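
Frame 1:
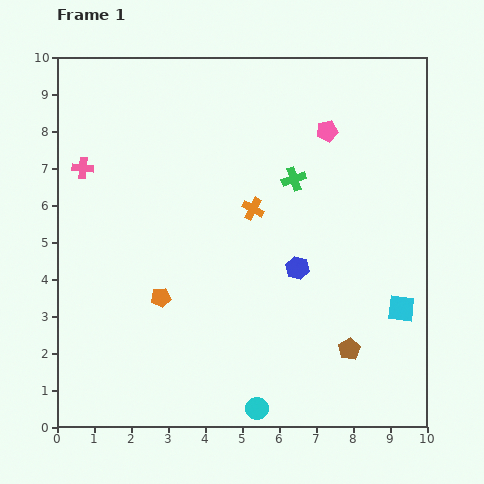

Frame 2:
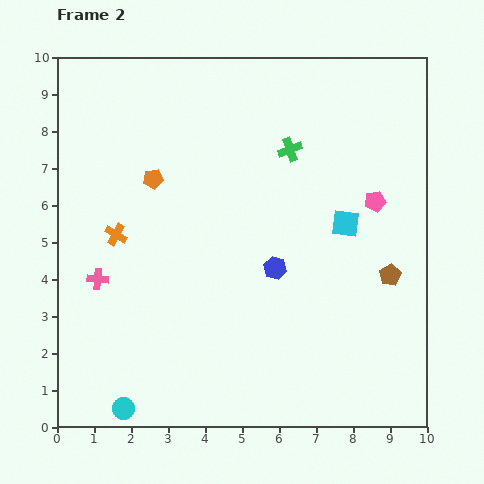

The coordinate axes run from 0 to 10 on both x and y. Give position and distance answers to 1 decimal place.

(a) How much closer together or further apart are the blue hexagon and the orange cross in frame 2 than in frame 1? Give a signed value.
+2.4

Distance in frame 1: 2.0. Distance in frame 2: 4.4.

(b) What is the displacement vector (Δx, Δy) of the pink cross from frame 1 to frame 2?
(0.4, -3.0)

The pink cross was at (0.7, 7.0) in frame 1 and (1.1, 4.0) in frame 2.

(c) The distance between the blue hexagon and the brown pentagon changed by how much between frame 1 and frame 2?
+0.5

Distance in frame 1: 2.6. Distance in frame 2: 3.1.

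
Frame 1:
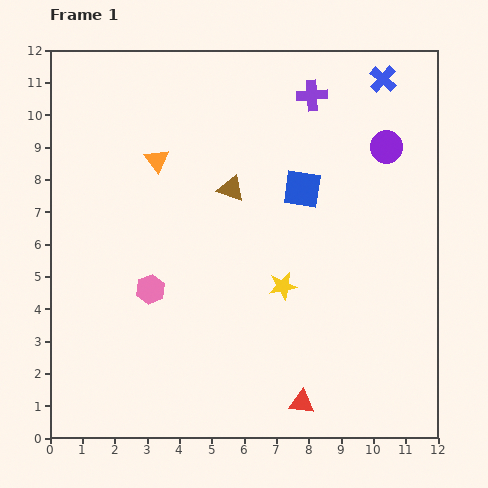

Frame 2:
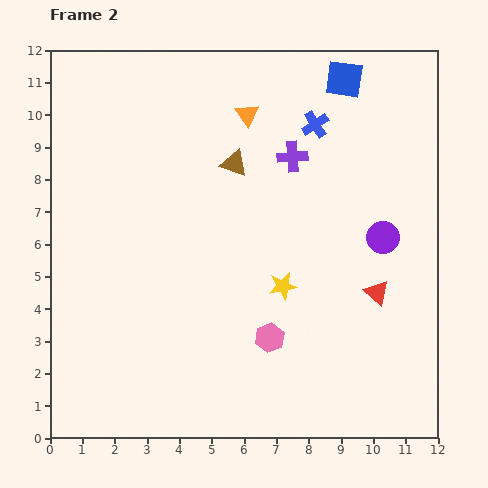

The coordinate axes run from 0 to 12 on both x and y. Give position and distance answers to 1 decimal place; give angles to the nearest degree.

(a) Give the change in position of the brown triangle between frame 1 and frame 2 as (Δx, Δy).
(0.1, 0.8)

The brown triangle was at (5.6, 7.7) in frame 1 and (5.7, 8.5) in frame 2.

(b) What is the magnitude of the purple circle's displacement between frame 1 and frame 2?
2.8

The purple circle moved from (10.4, 9.0) to (10.3, 6.2), a distance of √(0.1² + 2.8²) ≈ 2.8.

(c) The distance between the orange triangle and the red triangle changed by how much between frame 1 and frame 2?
-1.9

Distance in frame 1: 8.7. Distance in frame 2: 6.8.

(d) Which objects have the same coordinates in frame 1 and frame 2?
the yellow star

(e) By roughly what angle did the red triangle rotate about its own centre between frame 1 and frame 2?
34° clockwise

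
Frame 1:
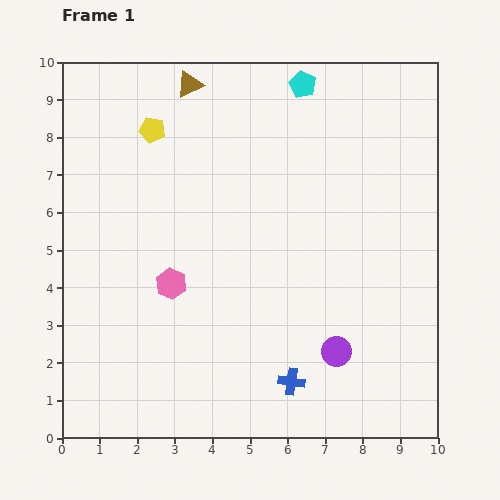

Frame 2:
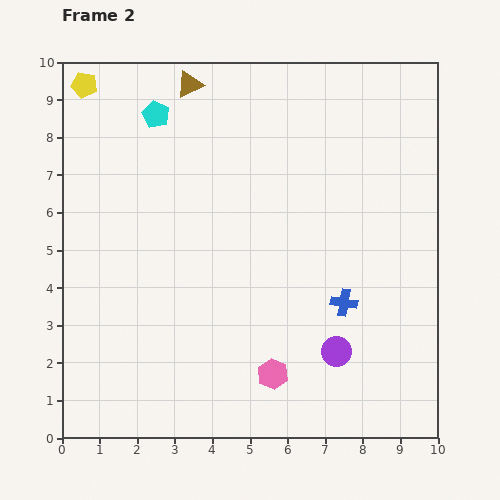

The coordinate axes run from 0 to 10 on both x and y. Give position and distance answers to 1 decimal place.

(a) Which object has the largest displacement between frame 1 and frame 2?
the cyan pentagon

(moved 4.0; next 3.6)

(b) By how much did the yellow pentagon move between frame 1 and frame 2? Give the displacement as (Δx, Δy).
(-1.8, 1.2)

The yellow pentagon was at (2.4, 8.2) in frame 1 and (0.6, 9.4) in frame 2.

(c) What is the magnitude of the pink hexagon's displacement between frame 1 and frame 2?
3.6

The pink hexagon moved from (2.9, 4.1) to (5.6, 1.7), a distance of √(2.7² + 2.4²) ≈ 3.6.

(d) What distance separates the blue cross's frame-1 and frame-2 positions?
2.5

The blue cross moved from (6.1, 1.5) to (7.5, 3.6), a distance of √(1.4² + 2.1²) ≈ 2.5.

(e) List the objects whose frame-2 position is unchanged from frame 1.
the brown triangle, the purple circle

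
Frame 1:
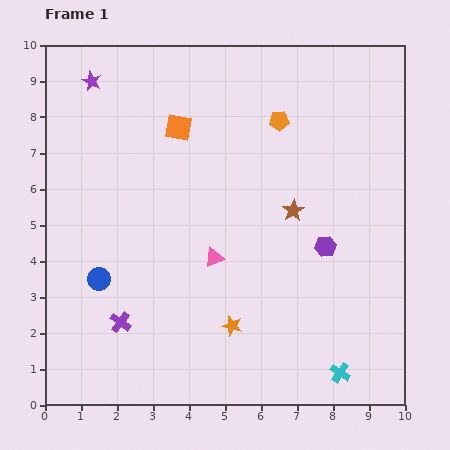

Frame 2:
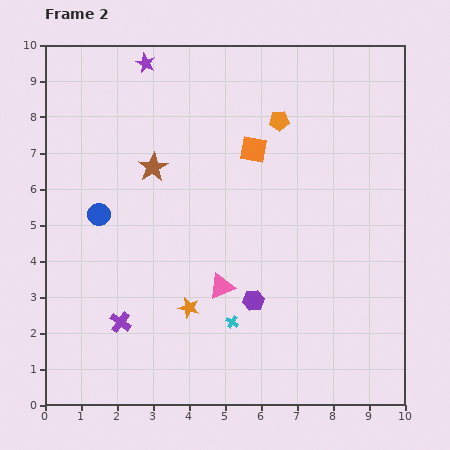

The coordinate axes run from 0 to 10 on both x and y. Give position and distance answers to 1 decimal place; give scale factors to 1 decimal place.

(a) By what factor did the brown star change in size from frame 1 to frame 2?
1.3×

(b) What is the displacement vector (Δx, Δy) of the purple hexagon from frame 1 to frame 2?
(-2.0, -1.5)

The purple hexagon was at (7.8, 4.4) in frame 1 and (5.8, 2.9) in frame 2.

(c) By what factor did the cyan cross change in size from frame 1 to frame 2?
0.6×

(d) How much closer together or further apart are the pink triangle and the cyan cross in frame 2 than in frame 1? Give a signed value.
-3.7

Distance in frame 1: 4.7. Distance in frame 2: 1.0.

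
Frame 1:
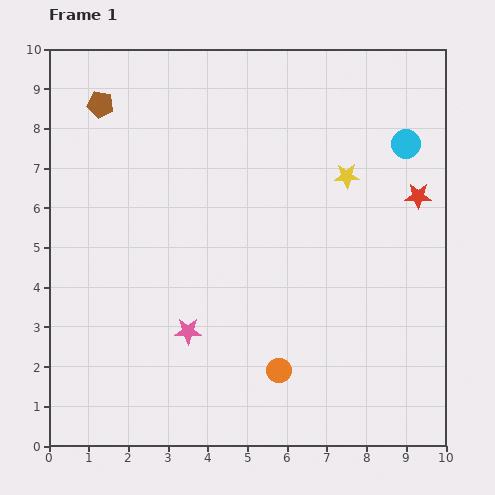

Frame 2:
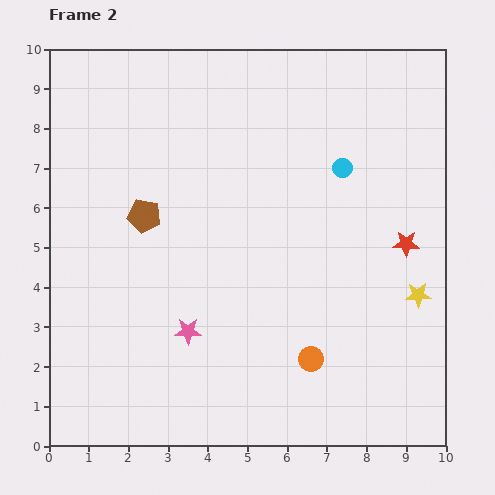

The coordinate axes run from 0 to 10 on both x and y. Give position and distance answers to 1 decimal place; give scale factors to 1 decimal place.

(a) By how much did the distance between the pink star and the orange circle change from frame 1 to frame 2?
+0.7

Distance in frame 1: 2.5. Distance in frame 2: 3.2.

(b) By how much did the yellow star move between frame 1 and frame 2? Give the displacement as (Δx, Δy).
(1.8, -3.0)

The yellow star was at (7.5, 6.8) in frame 1 and (9.3, 3.8) in frame 2.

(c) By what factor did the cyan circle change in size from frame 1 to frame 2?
0.7×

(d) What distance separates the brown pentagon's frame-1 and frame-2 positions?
3.0

The brown pentagon moved from (1.3, 8.6) to (2.4, 5.8), a distance of √(1.1² + 2.8²) ≈ 3.0.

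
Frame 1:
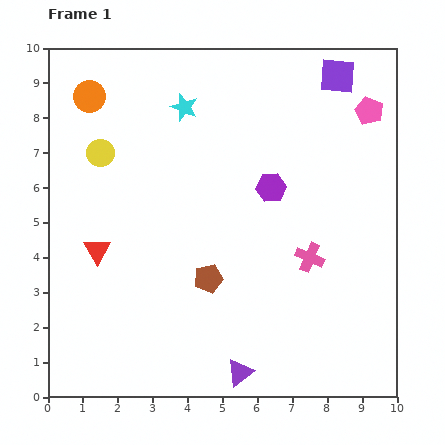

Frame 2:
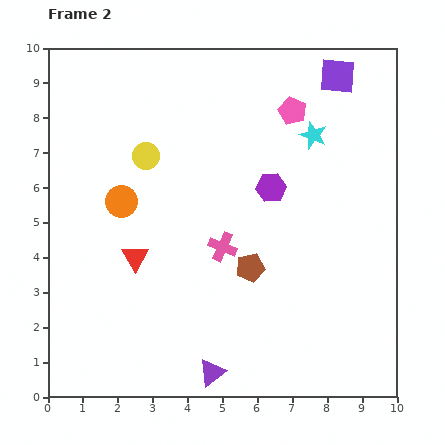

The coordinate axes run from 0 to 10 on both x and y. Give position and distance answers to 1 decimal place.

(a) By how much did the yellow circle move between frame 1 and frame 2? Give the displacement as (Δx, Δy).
(1.3, -0.1)

The yellow circle was at (1.5, 7.0) in frame 1 and (2.8, 6.9) in frame 2.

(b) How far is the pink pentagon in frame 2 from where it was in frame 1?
2.2

The pink pentagon moved from (9.2, 8.2) to (7.0, 8.2), a distance of √(2.2² + 0.0²) ≈ 2.2.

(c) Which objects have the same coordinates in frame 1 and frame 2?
the purple hexagon, the purple square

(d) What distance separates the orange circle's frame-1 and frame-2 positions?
3.1

The orange circle moved from (1.2, 8.6) to (2.1, 5.6), a distance of √(0.9² + 3.0²) ≈ 3.1.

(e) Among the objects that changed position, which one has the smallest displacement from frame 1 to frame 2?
the purple triangle

(moved 0.8)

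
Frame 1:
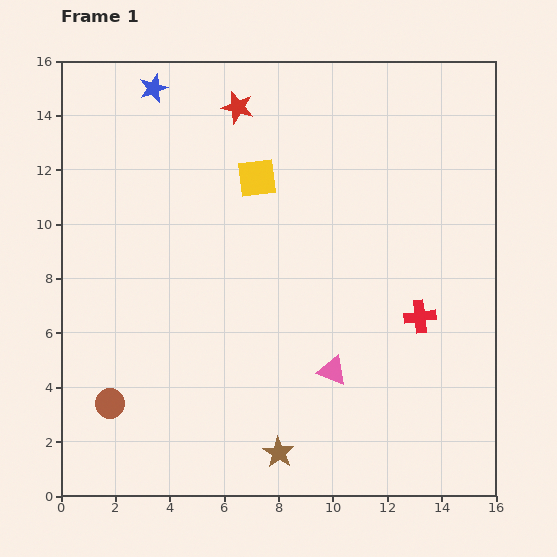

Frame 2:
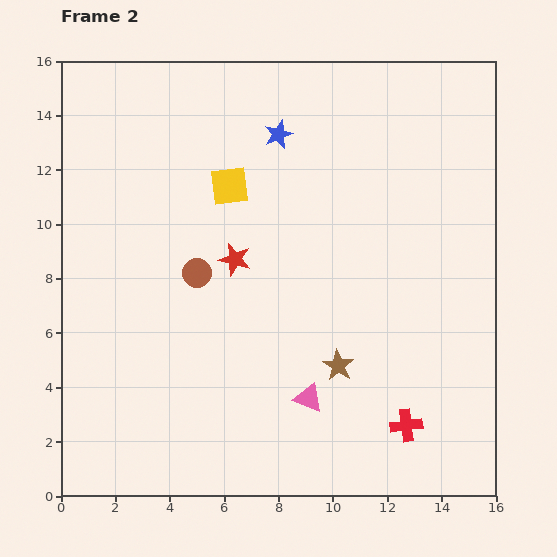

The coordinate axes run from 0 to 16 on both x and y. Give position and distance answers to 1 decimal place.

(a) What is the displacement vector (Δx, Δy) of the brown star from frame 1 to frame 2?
(2.2, 3.2)

The brown star was at (8.0, 1.6) in frame 1 and (10.2, 4.8) in frame 2.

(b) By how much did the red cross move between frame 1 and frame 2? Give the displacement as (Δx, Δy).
(-0.5, -4.0)

The red cross was at (13.2, 6.6) in frame 1 and (12.7, 2.6) in frame 2.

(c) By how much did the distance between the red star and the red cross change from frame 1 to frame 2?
-1.4

Distance in frame 1: 10.2. Distance in frame 2: 8.8.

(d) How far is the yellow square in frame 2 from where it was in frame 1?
1.0

The yellow square moved from (7.2, 11.7) to (6.2, 11.4), a distance of √(1.0² + 0.3²) ≈ 1.0.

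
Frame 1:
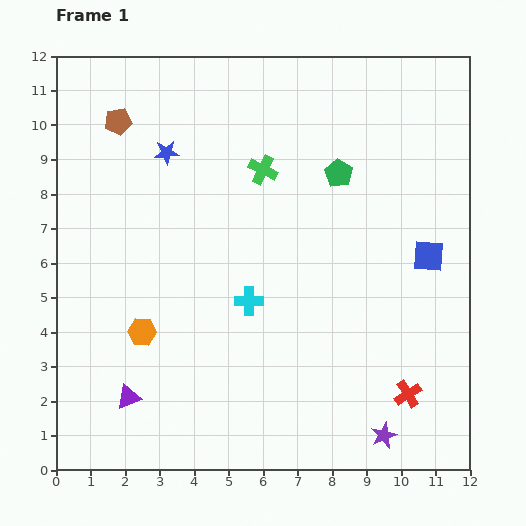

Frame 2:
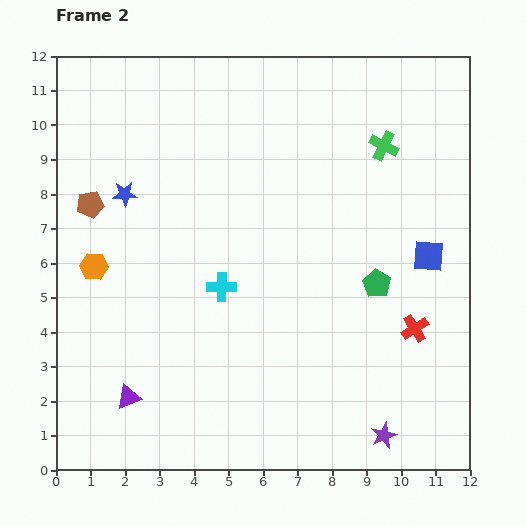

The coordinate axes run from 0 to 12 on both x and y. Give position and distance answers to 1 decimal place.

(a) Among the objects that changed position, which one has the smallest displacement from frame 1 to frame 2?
the cyan cross

(moved 0.9)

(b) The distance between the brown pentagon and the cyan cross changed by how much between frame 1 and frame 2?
-1.9

Distance in frame 1: 6.4. Distance in frame 2: 4.5.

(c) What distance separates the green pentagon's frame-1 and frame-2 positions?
3.4

The green pentagon moved from (8.2, 8.6) to (9.3, 5.4), a distance of √(1.1² + 3.2²) ≈ 3.4.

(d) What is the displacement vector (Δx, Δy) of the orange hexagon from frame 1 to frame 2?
(-1.4, 1.9)

The orange hexagon was at (2.5, 4.0) in frame 1 and (1.1, 5.9) in frame 2.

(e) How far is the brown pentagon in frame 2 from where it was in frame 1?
2.5

The brown pentagon moved from (1.8, 10.1) to (1.0, 7.7), a distance of √(0.8² + 2.4²) ≈ 2.5.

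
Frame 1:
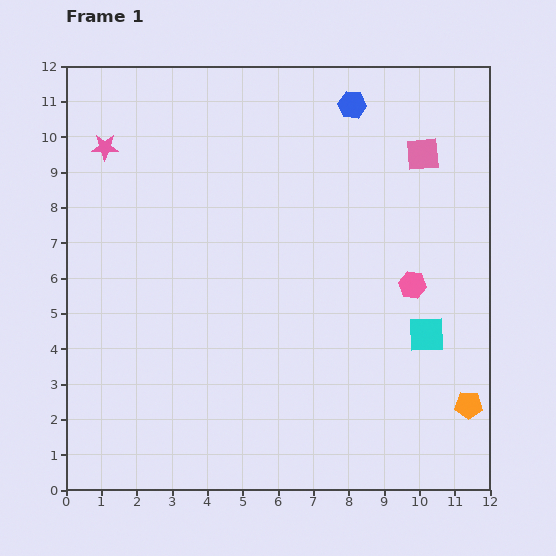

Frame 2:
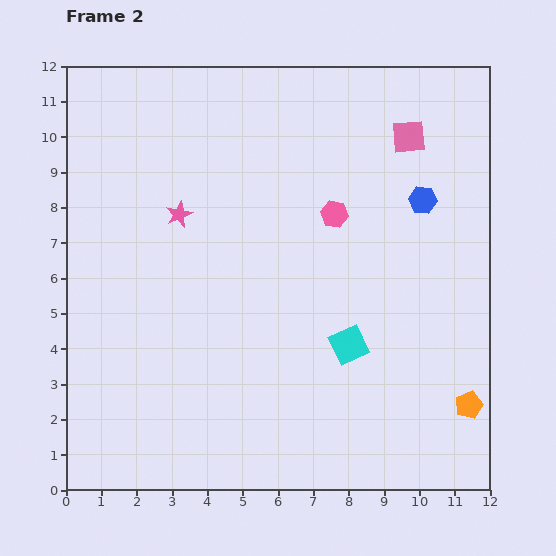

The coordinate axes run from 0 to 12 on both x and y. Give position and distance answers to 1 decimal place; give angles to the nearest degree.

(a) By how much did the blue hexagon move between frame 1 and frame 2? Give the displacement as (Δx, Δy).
(2.0, -2.7)

The blue hexagon was at (8.1, 10.9) in frame 1 and (10.1, 8.2) in frame 2.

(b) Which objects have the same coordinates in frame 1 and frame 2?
the orange pentagon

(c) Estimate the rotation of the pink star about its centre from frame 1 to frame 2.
25° counter-clockwise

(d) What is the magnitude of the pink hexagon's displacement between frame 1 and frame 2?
3.0

The pink hexagon moved from (9.8, 5.8) to (7.6, 7.8), a distance of √(2.2² + 2.0²) ≈ 3.0.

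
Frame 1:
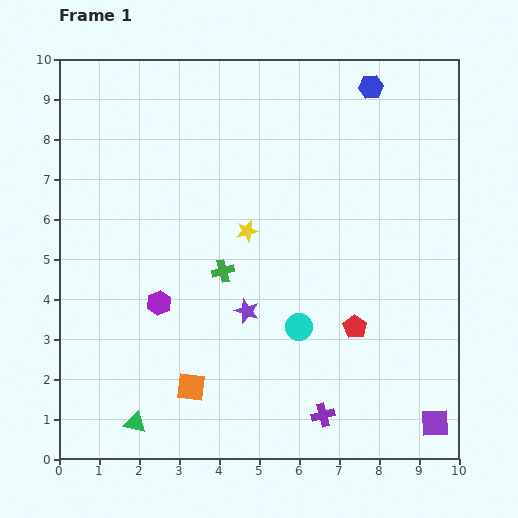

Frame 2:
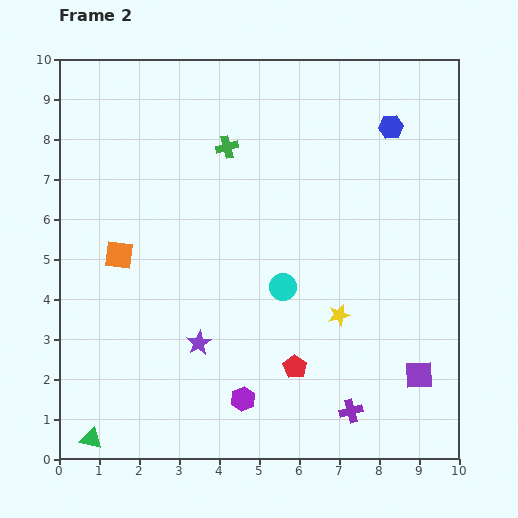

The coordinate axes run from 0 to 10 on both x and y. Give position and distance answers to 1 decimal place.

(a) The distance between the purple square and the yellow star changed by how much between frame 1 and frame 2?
-4.2

Distance in frame 1: 6.7. Distance in frame 2: 2.5.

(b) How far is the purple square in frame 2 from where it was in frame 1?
1.3

The purple square moved from (9.4, 0.9) to (9.0, 2.1), a distance of √(0.4² + 1.2²) ≈ 1.3.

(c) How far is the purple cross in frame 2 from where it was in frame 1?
0.7

The purple cross moved from (6.6, 1.1) to (7.3, 1.2), a distance of √(0.7² + 0.1²) ≈ 0.7.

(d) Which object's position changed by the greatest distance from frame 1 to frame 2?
the orange square

(moved 3.8; next 3.2)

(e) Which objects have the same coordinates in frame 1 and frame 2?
none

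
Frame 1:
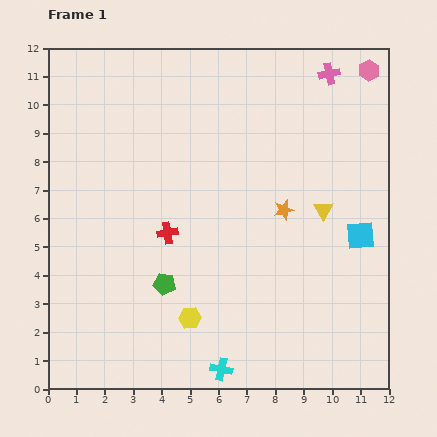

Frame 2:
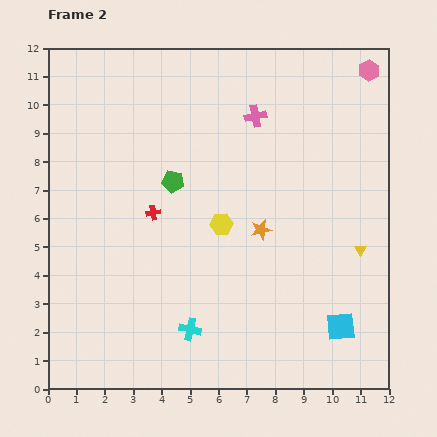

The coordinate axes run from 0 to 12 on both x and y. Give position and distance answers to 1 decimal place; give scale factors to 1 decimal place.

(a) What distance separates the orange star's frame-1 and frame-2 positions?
1.1

The orange star moved from (8.3, 6.3) to (7.5, 5.6), a distance of √(0.8² + 0.7²) ≈ 1.1.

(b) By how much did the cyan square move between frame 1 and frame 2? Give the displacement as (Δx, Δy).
(-0.7, -3.2)

The cyan square was at (11.0, 5.4) in frame 1 and (10.3, 2.2) in frame 2.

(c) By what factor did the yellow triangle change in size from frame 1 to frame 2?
0.6×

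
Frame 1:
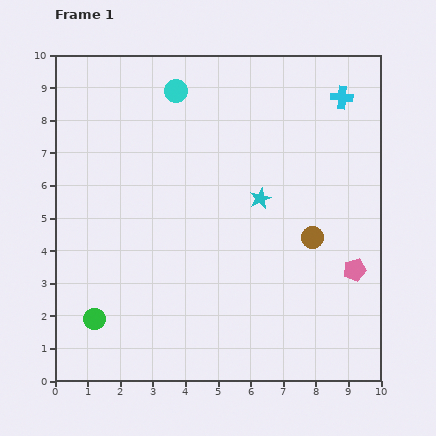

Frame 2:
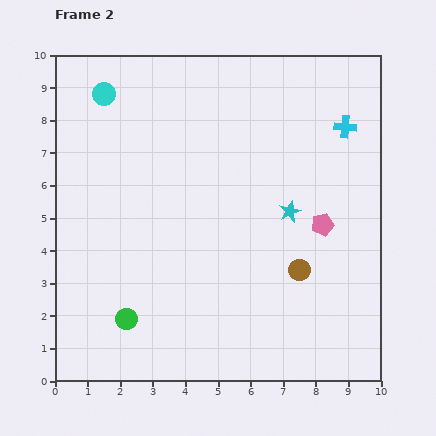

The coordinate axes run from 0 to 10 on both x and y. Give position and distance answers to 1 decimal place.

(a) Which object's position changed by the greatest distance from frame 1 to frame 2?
the cyan circle

(moved 2.2; next 1.7)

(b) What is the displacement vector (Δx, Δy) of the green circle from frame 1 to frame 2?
(1.0, 0.0)

The green circle was at (1.2, 1.9) in frame 1 and (2.2, 1.9) in frame 2.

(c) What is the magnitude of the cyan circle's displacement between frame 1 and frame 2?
2.2

The cyan circle moved from (3.7, 8.9) to (1.5, 8.8), a distance of √(2.2² + 0.1²) ≈ 2.2.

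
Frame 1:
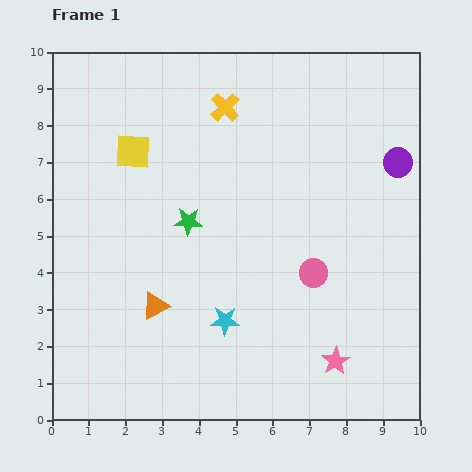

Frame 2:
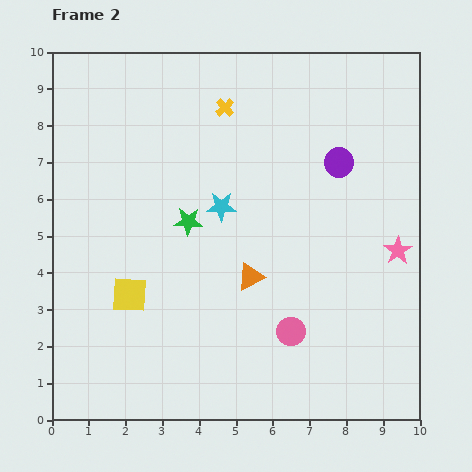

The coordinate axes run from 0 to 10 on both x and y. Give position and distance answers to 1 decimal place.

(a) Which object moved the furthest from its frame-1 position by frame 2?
the yellow square

(moved 3.9; next 3.4)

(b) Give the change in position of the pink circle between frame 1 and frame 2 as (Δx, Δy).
(-0.6, -1.6)

The pink circle was at (7.1, 4.0) in frame 1 and (6.5, 2.4) in frame 2.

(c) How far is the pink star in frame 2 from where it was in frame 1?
3.4

The pink star moved from (7.7, 1.6) to (9.4, 4.6), a distance of √(1.7² + 3.0²) ≈ 3.4.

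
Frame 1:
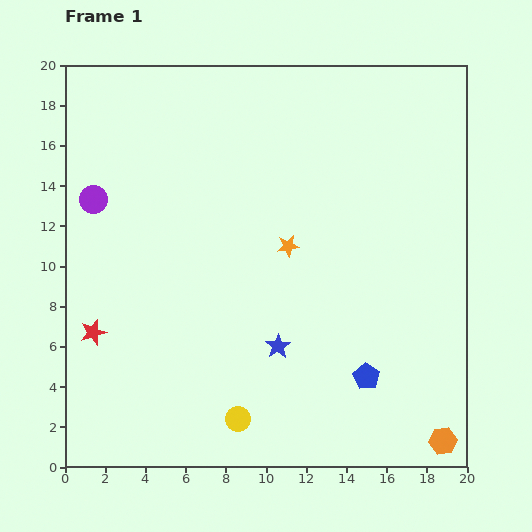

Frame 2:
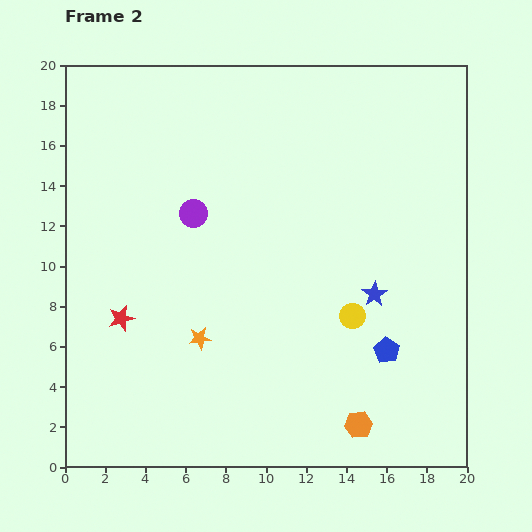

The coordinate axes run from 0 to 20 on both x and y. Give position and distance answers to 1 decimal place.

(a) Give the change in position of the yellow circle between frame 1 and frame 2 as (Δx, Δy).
(5.7, 5.1)

The yellow circle was at (8.6, 2.4) in frame 1 and (14.3, 7.5) in frame 2.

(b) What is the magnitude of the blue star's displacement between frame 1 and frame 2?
5.5

The blue star moved from (10.6, 6.0) to (15.4, 8.6), a distance of √(4.8² + 2.6²) ≈ 5.5.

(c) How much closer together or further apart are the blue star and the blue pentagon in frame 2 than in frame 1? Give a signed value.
-1.7

Distance in frame 1: 4.6. Distance in frame 2: 2.9.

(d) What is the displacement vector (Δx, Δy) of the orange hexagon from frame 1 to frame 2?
(-4.2, 0.8)

The orange hexagon was at (18.8, 1.3) in frame 1 and (14.6, 2.1) in frame 2.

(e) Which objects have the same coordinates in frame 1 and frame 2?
none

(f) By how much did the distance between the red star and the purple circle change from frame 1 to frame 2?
-0.3

Distance in frame 1: 6.6. Distance in frame 2: 6.3.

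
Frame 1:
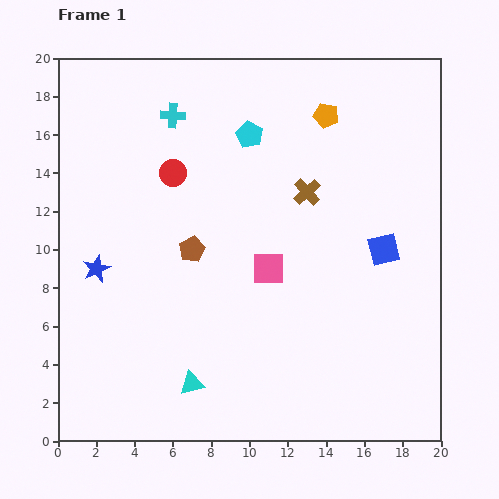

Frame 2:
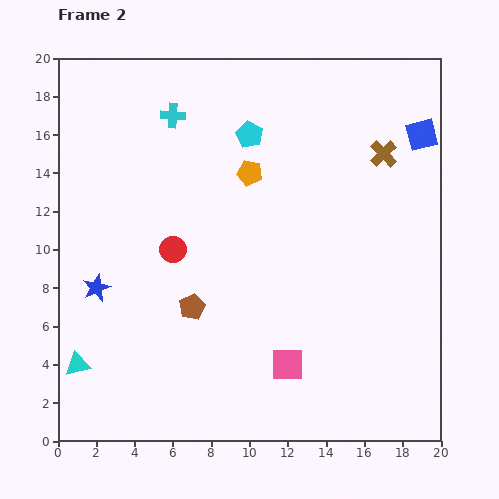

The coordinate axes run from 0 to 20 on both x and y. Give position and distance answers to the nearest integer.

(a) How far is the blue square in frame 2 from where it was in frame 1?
6

The blue square moved from (17, 10) to (19, 16), a distance of √(2² + 6²) ≈ 6.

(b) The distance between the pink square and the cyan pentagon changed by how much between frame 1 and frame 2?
+5

Distance in frame 1: 7. Distance in frame 2: 12.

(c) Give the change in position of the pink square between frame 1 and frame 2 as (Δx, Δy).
(1, -5)

The pink square was at (11, 9) in frame 1 and (12, 4) in frame 2.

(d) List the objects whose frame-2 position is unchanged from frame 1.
the cyan pentagon, the cyan cross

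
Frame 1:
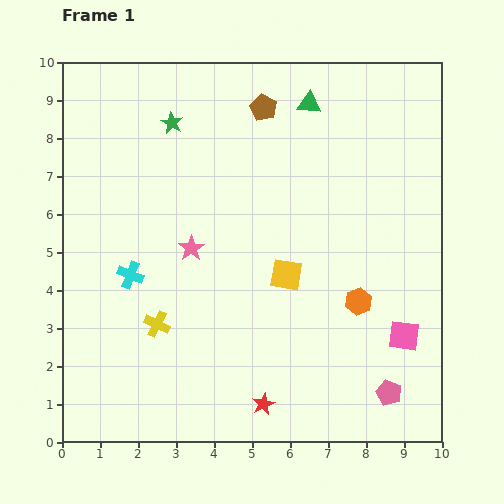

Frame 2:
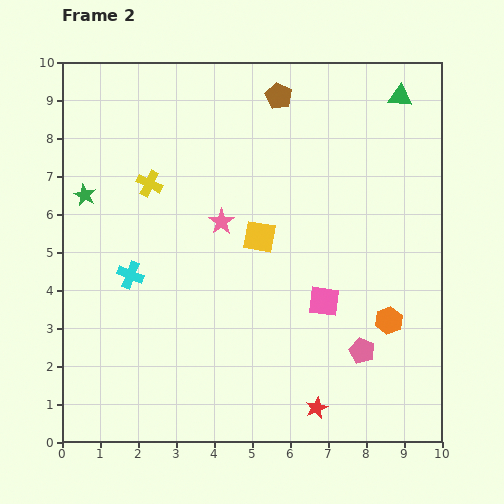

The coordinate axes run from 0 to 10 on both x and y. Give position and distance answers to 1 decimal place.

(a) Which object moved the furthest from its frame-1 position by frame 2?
the yellow cross

(moved 3.7; next 3.0)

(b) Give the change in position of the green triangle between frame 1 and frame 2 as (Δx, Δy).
(2.4, 0.2)

The green triangle was at (6.5, 8.9) in frame 1 and (8.9, 9.1) in frame 2.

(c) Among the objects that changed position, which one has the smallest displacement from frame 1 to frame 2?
the brown pentagon

(moved 0.5)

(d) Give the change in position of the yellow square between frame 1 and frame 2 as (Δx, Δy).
(-0.7, 1.0)

The yellow square was at (5.9, 4.4) in frame 1 and (5.2, 5.4) in frame 2.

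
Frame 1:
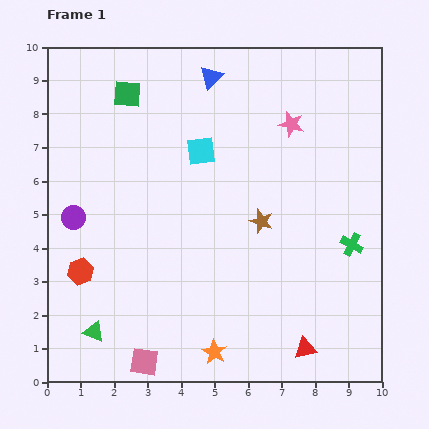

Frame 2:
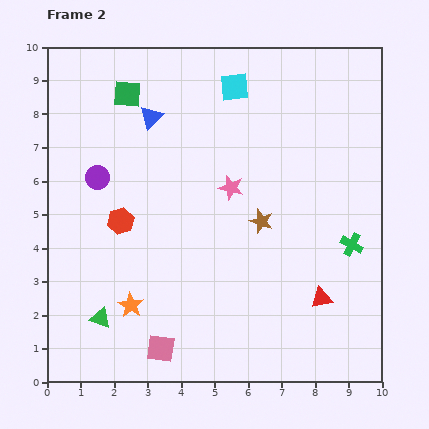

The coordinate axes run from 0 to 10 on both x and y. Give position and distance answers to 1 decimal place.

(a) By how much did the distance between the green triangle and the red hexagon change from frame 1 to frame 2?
+1.2

Distance in frame 1: 1.8. Distance in frame 2: 3.0.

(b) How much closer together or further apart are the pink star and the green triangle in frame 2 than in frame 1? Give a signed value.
-3.1

Distance in frame 1: 8.6. Distance in frame 2: 5.5.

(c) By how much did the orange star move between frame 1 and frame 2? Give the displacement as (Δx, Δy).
(-2.5, 1.4)

The orange star was at (5.0, 0.9) in frame 1 and (2.5, 2.3) in frame 2.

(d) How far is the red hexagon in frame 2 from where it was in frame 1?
1.9

The red hexagon moved from (1.0, 3.3) to (2.2, 4.8), a distance of √(1.2² + 1.5²) ≈ 1.9.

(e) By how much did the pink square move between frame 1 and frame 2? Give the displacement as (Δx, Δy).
(0.5, 0.4)

The pink square was at (2.9, 0.6) in frame 1 and (3.4, 1.0) in frame 2.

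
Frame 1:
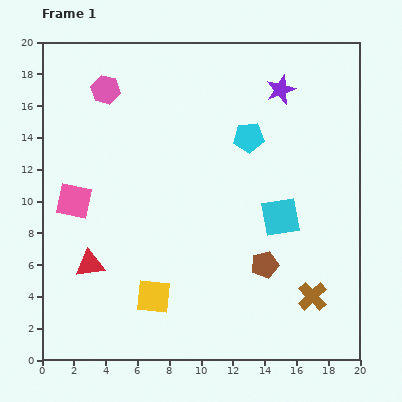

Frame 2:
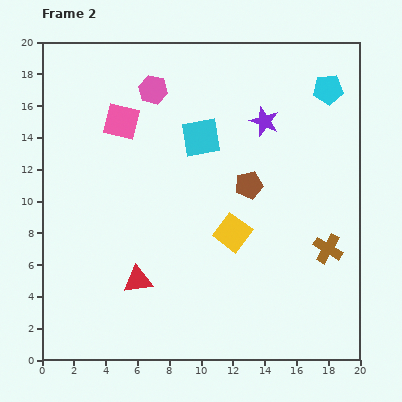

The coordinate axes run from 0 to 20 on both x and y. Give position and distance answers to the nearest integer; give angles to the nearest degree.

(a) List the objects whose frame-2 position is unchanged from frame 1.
none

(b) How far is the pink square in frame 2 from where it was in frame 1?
6

The pink square moved from (2, 10) to (5, 15), a distance of √(3² + 5²) ≈ 6.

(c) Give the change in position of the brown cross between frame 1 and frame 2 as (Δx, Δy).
(1, 3)

The brown cross was at (17, 4) in frame 1 and (18, 7) in frame 2.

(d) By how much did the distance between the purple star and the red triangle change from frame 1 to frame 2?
-3

Distance in frame 1: 16. Distance in frame 2: 13.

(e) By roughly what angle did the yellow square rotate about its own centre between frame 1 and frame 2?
31° clockwise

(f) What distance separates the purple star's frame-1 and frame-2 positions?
2

The purple star moved from (15, 17) to (14, 15), a distance of √(1² + 2²) ≈ 2.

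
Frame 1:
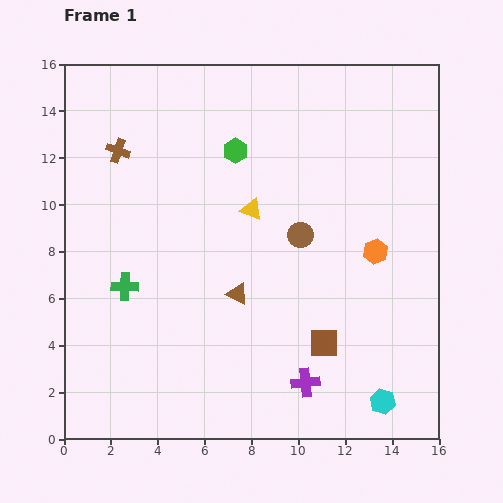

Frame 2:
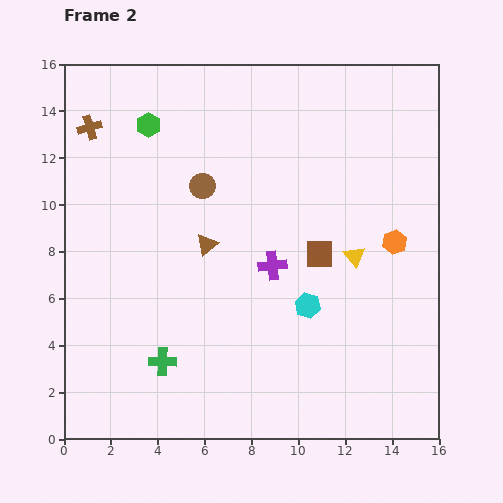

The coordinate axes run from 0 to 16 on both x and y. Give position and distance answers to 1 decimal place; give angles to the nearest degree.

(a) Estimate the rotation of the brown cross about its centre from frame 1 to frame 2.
36° counter-clockwise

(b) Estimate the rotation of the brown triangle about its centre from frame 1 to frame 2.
52° clockwise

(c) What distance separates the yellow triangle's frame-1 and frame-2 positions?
4.8

The yellow triangle moved from (8.0, 9.8) to (12.4, 7.8), a distance of √(4.4² + 2.0²) ≈ 4.8.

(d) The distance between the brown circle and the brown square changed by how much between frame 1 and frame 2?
+1.1

Distance in frame 1: 4.7. Distance in frame 2: 5.8.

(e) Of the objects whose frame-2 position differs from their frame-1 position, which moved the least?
the orange hexagon

(moved 0.9)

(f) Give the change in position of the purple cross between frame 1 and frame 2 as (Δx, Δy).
(-1.4, 5.0)

The purple cross was at (10.3, 2.4) in frame 1 and (8.9, 7.4) in frame 2.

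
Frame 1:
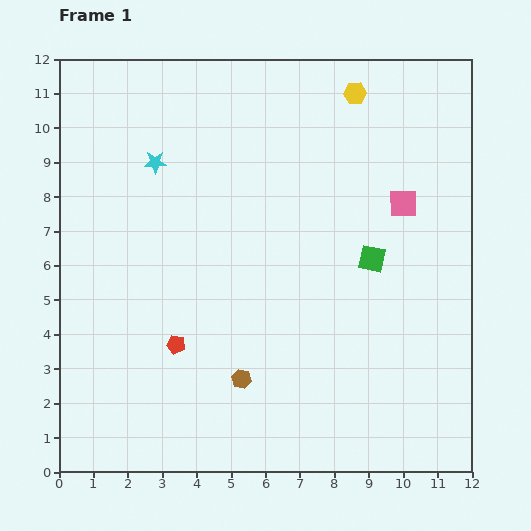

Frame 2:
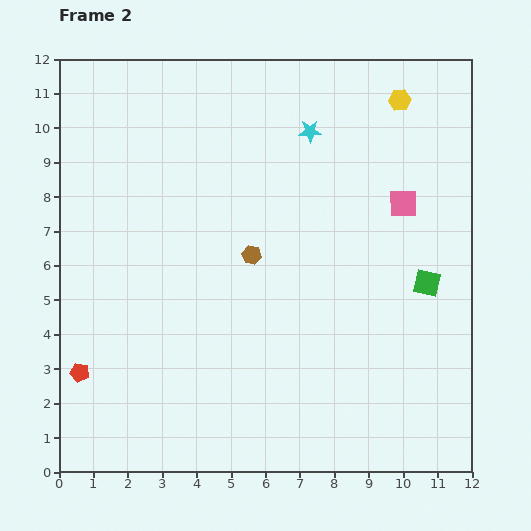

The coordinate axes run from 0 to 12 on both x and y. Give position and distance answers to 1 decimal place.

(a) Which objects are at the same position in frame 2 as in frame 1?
the pink square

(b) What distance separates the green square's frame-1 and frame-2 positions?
1.7

The green square moved from (9.1, 6.2) to (10.7, 5.5), a distance of √(1.6² + 0.7²) ≈ 1.7.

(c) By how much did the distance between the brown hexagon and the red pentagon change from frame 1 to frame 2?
+3.9

Distance in frame 1: 2.1. Distance in frame 2: 6.0.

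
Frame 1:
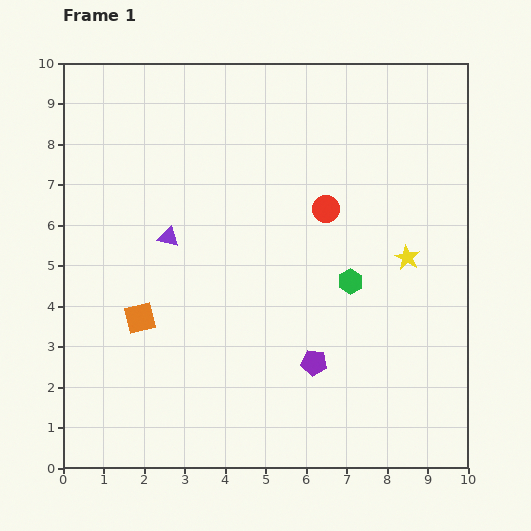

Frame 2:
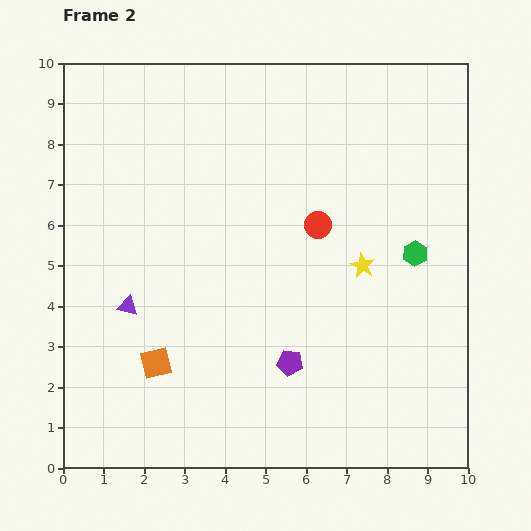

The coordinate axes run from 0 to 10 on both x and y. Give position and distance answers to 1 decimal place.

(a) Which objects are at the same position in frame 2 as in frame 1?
none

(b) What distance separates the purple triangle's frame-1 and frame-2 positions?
2.0

The purple triangle moved from (2.6, 5.7) to (1.6, 4.0), a distance of √(1.0² + 1.7²) ≈ 2.0.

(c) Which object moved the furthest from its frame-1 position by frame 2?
the purple triangle

(moved 2.0; next 1.7)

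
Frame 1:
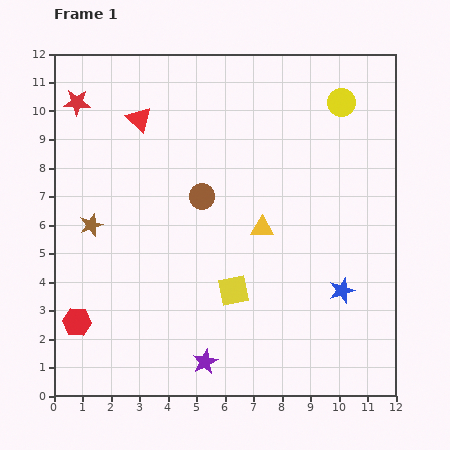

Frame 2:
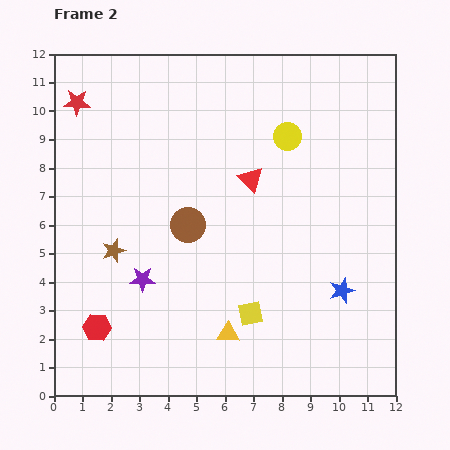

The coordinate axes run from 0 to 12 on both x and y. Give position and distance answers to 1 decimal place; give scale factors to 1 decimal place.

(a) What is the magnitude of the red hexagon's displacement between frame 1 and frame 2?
0.7

The red hexagon moved from (0.8, 2.6) to (1.5, 2.4), a distance of √(0.7² + 0.2²) ≈ 0.7.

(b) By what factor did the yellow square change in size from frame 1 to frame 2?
0.8×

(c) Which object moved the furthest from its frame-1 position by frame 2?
the red triangle

(moved 4.4; next 3.9)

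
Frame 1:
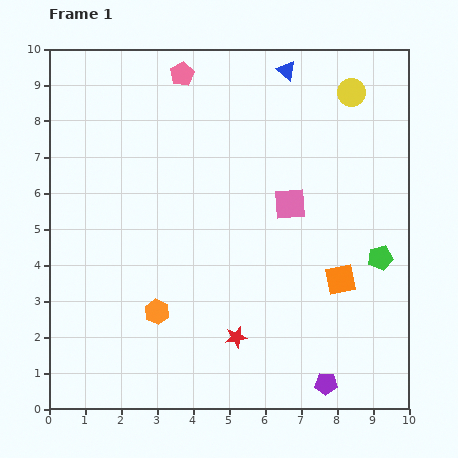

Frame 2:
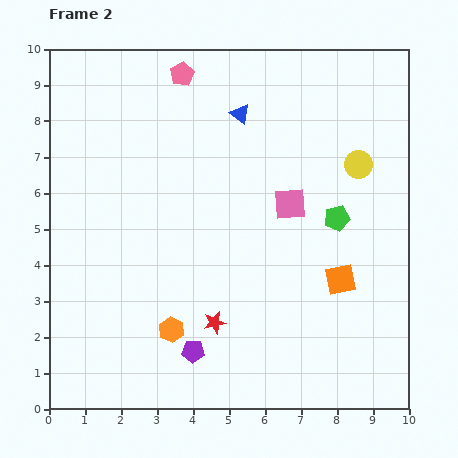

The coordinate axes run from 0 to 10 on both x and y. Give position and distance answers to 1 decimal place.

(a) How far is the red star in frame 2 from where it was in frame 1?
0.7

The red star moved from (5.2, 2.0) to (4.6, 2.4), a distance of √(0.6² + 0.4²) ≈ 0.7.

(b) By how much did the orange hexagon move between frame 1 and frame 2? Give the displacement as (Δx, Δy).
(0.4, -0.5)

The orange hexagon was at (3.0, 2.7) in frame 1 and (3.4, 2.2) in frame 2.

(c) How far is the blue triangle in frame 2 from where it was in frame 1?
1.8

The blue triangle moved from (6.6, 9.4) to (5.3, 8.2), a distance of √(1.3² + 1.2²) ≈ 1.8.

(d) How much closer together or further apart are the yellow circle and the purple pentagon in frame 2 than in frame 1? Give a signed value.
-1.2

Distance in frame 1: 8.1. Distance in frame 2: 6.9.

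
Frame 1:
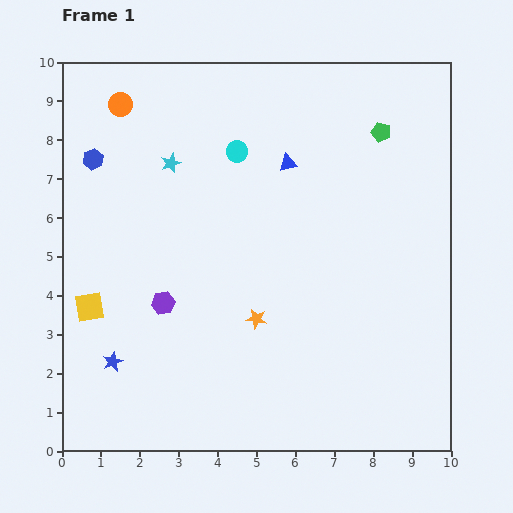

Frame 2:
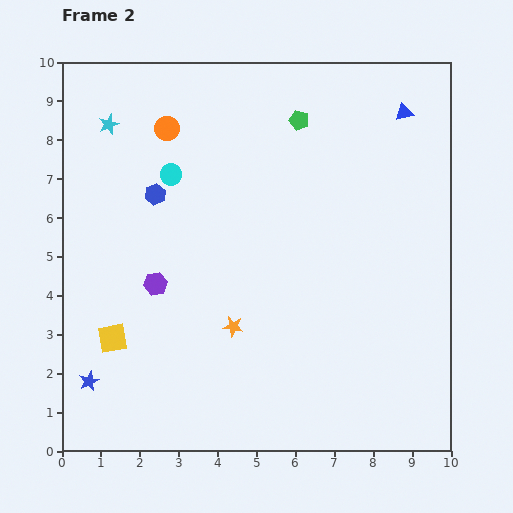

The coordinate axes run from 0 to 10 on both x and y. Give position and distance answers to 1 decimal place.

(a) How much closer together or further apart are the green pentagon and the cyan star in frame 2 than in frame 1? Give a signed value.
-0.6

Distance in frame 1: 5.5. Distance in frame 2: 4.9.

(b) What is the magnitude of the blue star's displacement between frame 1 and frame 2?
0.8

The blue star moved from (1.3, 2.3) to (0.7, 1.8), a distance of √(0.6² + 0.5²) ≈ 0.8.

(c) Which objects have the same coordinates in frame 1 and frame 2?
none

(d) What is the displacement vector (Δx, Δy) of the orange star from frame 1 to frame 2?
(-0.6, -0.2)

The orange star was at (5.0, 3.4) in frame 1 and (4.4, 3.2) in frame 2.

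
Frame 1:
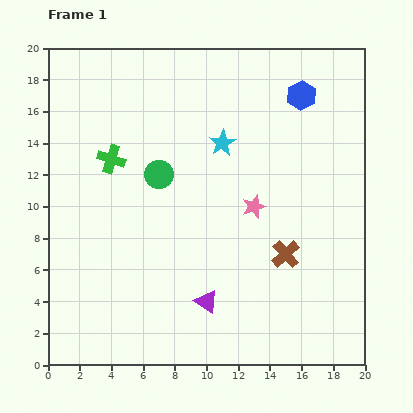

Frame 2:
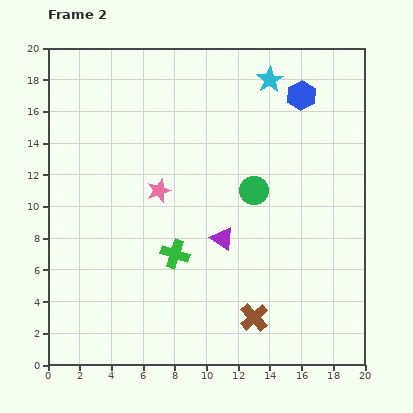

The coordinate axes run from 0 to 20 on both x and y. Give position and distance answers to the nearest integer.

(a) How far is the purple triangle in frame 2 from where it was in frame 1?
4

The purple triangle moved from (10, 4) to (11, 8), a distance of √(1² + 4²) ≈ 4.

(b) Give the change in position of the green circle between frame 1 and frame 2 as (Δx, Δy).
(6, -1)

The green circle was at (7, 12) in frame 1 and (13, 11) in frame 2.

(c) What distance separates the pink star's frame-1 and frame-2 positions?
6

The pink star moved from (13, 10) to (7, 11), a distance of √(6² + 1²) ≈ 6.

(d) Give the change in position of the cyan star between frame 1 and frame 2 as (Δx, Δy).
(3, 4)

The cyan star was at (11, 14) in frame 1 and (14, 18) in frame 2.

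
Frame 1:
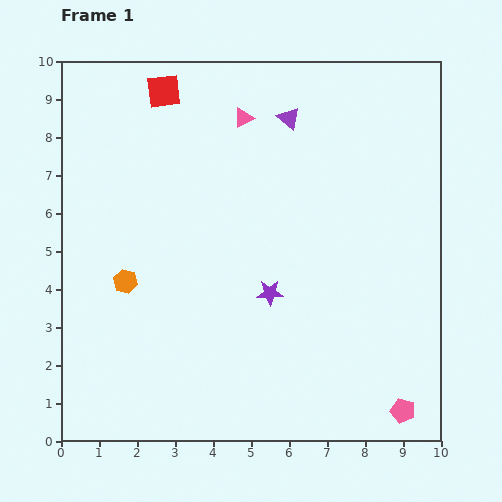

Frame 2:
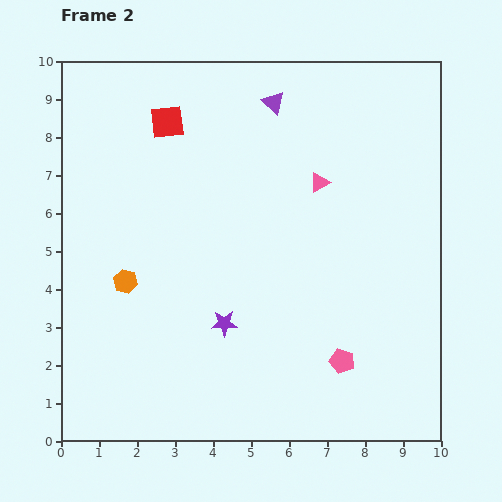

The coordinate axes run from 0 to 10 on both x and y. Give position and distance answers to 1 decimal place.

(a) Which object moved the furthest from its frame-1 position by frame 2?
the pink triangle

(moved 2.6; next 2.1)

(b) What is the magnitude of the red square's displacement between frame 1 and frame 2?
0.8

The red square moved from (2.7, 9.2) to (2.8, 8.4), a distance of √(0.1² + 0.8²) ≈ 0.8.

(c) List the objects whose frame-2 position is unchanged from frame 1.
the orange hexagon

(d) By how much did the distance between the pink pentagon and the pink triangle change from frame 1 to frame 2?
-4.1

Distance in frame 1: 8.8. Distance in frame 2: 4.7.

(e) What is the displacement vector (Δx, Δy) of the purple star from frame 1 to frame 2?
(-1.2, -0.8)

The purple star was at (5.5, 3.9) in frame 1 and (4.3, 3.1) in frame 2.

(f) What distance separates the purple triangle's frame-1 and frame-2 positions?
0.6

The purple triangle moved from (6.0, 8.5) to (5.6, 8.9), a distance of √(0.4² + 0.4²) ≈ 0.6.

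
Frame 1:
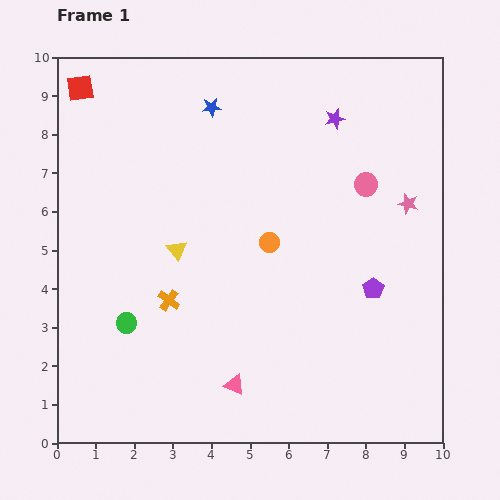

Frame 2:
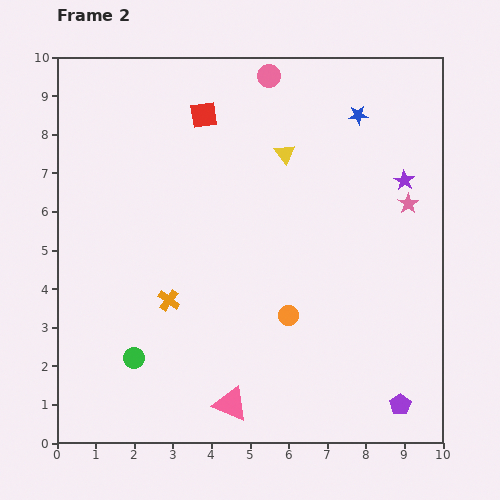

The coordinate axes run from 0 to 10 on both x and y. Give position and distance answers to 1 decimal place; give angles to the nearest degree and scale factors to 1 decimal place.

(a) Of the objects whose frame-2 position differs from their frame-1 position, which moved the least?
the pink triangle

(moved 0.5)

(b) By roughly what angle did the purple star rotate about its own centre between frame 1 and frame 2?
27° counter-clockwise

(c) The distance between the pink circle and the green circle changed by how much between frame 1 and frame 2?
+0.9

Distance in frame 1: 7.2. Distance in frame 2: 8.1.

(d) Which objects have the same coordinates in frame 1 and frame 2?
the pink star, the orange cross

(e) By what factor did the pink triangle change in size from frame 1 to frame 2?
1.7×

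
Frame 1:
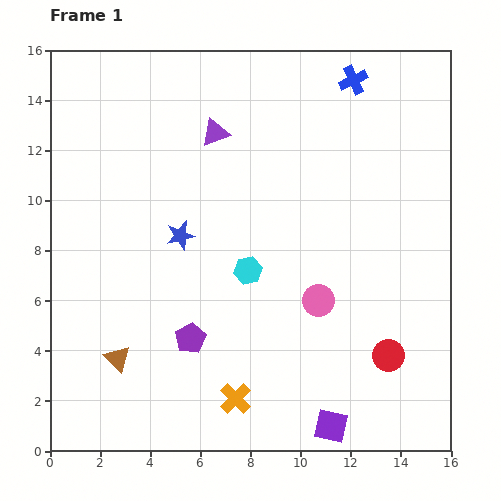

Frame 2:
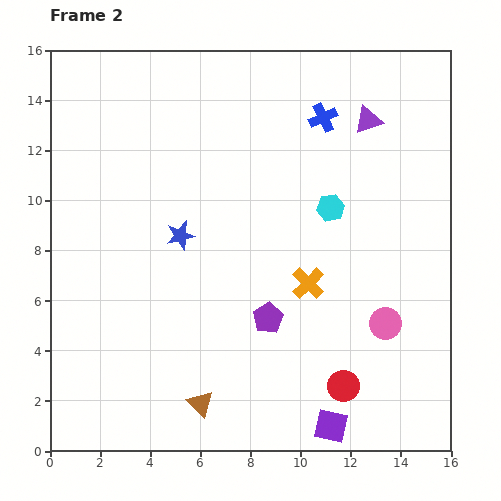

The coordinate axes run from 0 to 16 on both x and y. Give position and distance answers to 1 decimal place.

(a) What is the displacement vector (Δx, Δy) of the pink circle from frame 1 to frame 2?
(2.7, -0.9)

The pink circle was at (10.7, 6.0) in frame 1 and (13.4, 5.1) in frame 2.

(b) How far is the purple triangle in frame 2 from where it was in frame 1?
6.1

The purple triangle moved from (6.6, 12.7) to (12.7, 13.2), a distance of √(6.1² + 0.5²) ≈ 6.1.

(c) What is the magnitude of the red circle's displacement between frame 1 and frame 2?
2.2

The red circle moved from (13.5, 3.8) to (11.7, 2.6), a distance of √(1.8² + 1.2²) ≈ 2.2.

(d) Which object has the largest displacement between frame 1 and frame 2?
the purple triangle

(moved 6.1; next 5.4)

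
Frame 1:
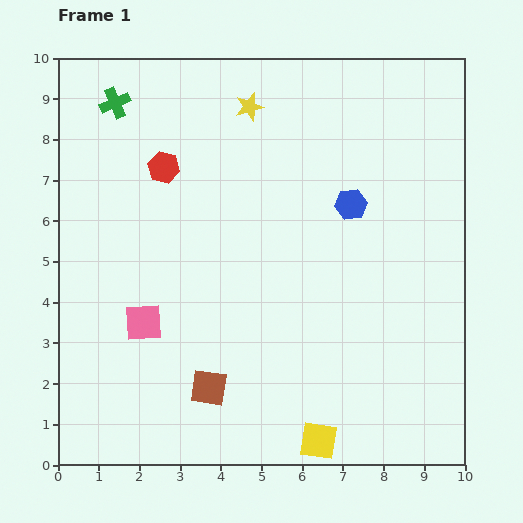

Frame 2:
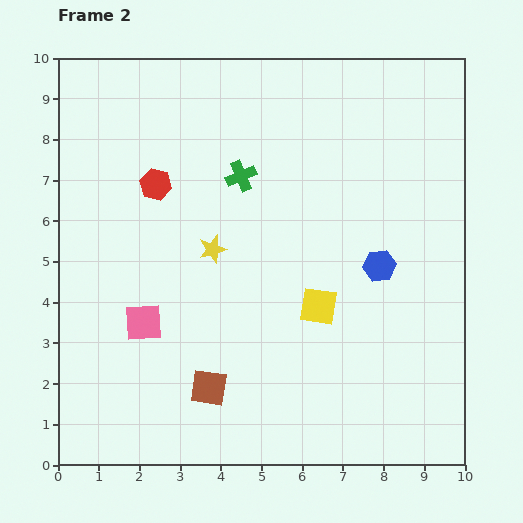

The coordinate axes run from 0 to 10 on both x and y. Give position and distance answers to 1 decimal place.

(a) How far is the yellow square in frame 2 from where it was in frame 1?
3.3

The yellow square moved from (6.4, 0.6) to (6.4, 3.9), a distance of √(0.0² + 3.3²) ≈ 3.3.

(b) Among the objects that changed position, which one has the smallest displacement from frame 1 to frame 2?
the red hexagon

(moved 0.4)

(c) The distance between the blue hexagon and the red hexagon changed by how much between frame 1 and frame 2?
+1.2

Distance in frame 1: 4.7. Distance in frame 2: 5.9.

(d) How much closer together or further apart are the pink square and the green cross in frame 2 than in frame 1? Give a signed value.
-1.1

Distance in frame 1: 5.4. Distance in frame 2: 4.3.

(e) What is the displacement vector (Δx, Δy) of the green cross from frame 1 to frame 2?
(3.1, -1.8)

The green cross was at (1.4, 8.9) in frame 1 and (4.5, 7.1) in frame 2.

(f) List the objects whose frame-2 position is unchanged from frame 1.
the brown square, the pink square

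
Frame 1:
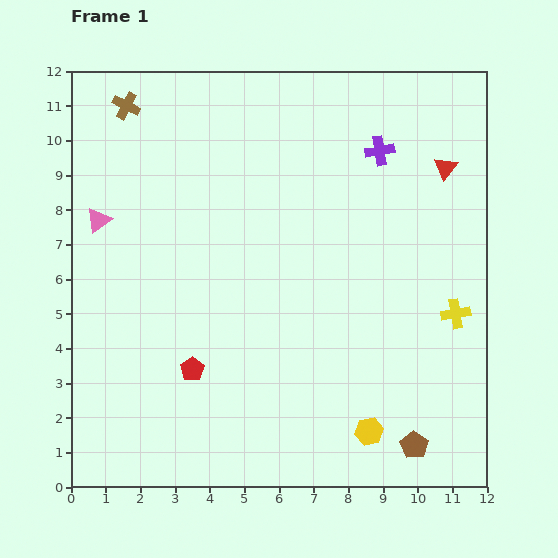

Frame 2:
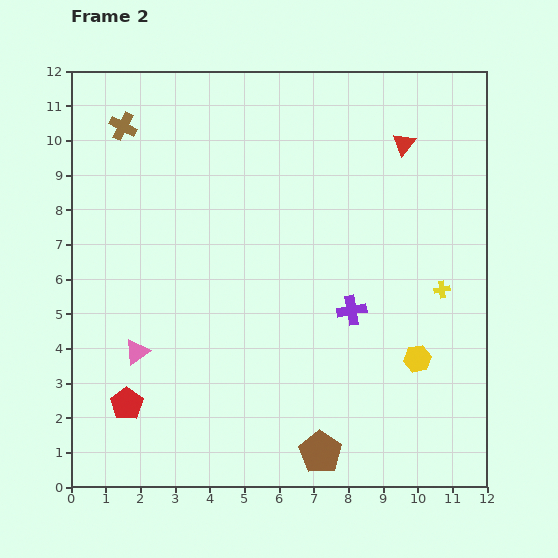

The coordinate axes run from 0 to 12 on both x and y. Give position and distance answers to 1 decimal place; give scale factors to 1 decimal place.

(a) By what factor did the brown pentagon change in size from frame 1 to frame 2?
1.5×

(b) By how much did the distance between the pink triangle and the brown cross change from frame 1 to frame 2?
+3.1

Distance in frame 1: 3.4. Distance in frame 2: 6.5.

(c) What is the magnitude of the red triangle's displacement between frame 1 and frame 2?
1.4

The red triangle moved from (10.8, 9.2) to (9.6, 9.9), a distance of √(1.2² + 0.7²) ≈ 1.4.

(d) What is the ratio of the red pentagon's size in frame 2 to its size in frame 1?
1.4×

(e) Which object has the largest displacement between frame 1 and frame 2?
the purple cross

(moved 4.7; next 4.0)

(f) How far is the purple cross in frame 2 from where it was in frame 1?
4.7

The purple cross moved from (8.9, 9.7) to (8.1, 5.1), a distance of √(0.8² + 4.6²) ≈ 4.7.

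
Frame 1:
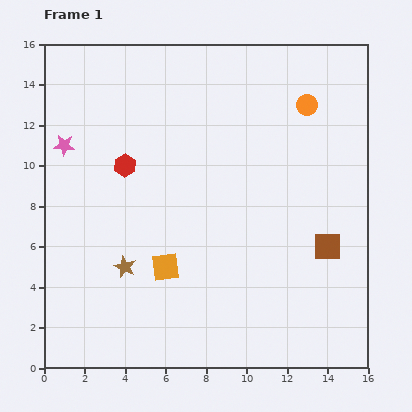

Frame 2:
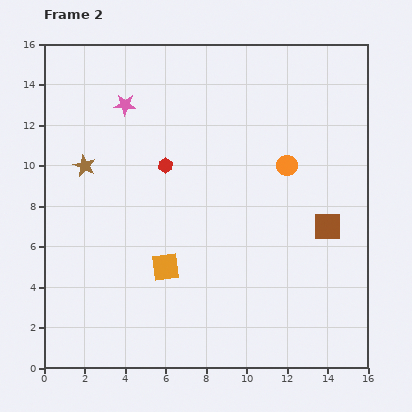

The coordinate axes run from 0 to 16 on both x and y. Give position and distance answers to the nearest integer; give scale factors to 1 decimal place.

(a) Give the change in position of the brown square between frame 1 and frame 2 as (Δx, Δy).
(0, 1)

The brown square was at (14, 6) in frame 1 and (14, 7) in frame 2.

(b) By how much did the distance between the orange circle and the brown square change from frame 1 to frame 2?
-3

Distance in frame 1: 7. Distance in frame 2: 4.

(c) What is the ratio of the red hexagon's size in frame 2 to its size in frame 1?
0.7×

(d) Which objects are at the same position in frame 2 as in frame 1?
the orange square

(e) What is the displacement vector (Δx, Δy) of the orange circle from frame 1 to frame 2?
(-1, -3)

The orange circle was at (13, 13) in frame 1 and (12, 10) in frame 2.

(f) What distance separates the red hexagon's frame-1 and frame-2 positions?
2

The red hexagon moved from (4, 10) to (6, 10), a distance of √(2² + 0²) ≈ 2.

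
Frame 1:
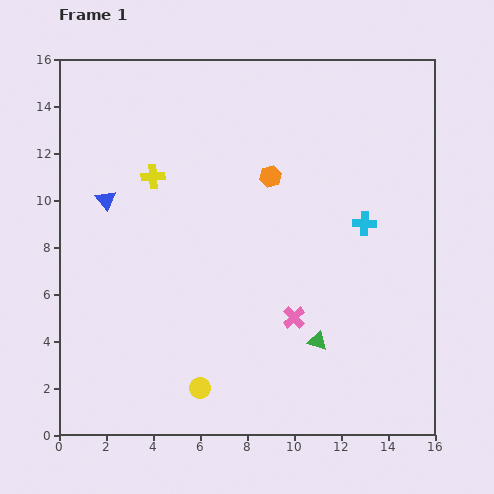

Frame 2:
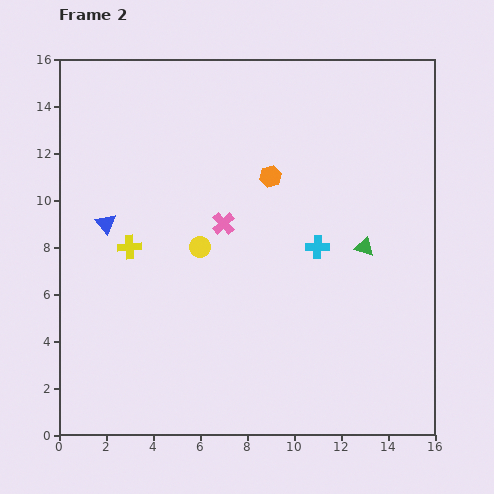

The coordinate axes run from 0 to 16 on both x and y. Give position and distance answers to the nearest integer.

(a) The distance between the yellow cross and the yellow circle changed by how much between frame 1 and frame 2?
-6

Distance in frame 1: 9. Distance in frame 2: 3.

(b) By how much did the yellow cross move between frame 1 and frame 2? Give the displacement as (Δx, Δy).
(-1, -3)

The yellow cross was at (4, 11) in frame 1 and (3, 8) in frame 2.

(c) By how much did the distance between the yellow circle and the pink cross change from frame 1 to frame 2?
-4

Distance in frame 1: 5. Distance in frame 2: 1.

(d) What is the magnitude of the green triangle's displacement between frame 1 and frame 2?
4

The green triangle moved from (11, 4) to (13, 8), a distance of √(2² + 4²) ≈ 4.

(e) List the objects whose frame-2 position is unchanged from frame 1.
the orange hexagon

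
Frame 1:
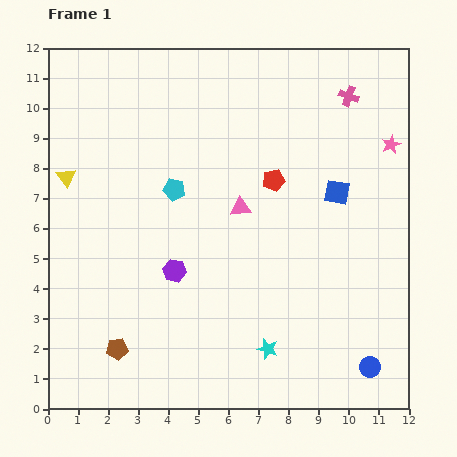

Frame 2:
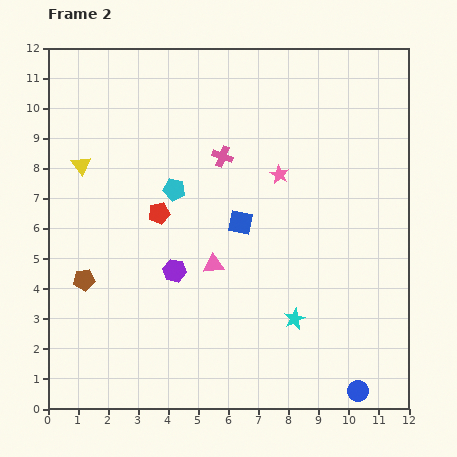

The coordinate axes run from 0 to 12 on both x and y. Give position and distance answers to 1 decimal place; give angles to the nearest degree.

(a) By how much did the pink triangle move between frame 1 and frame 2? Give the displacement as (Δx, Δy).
(-0.9, -1.9)

The pink triangle was at (6.4, 6.7) in frame 1 and (5.5, 4.8) in frame 2.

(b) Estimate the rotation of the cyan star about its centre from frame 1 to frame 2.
31° clockwise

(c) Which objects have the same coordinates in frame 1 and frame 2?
the purple hexagon, the cyan pentagon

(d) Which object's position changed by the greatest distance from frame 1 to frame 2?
the pink cross

(moved 4.7; next 4.0)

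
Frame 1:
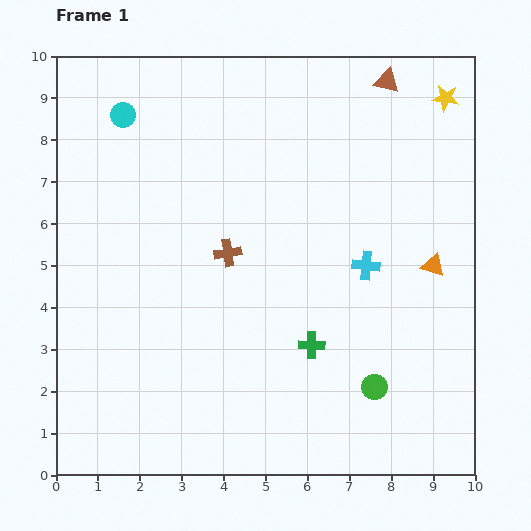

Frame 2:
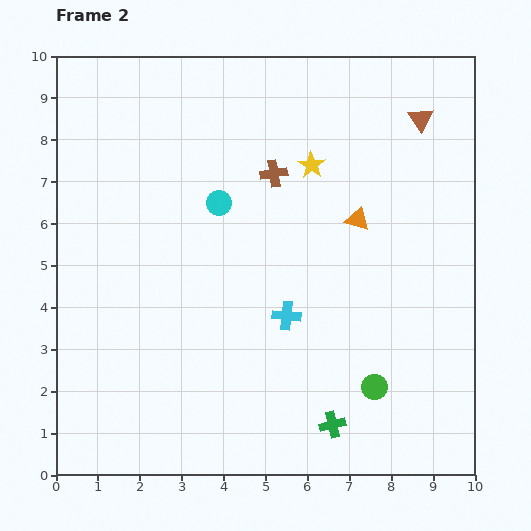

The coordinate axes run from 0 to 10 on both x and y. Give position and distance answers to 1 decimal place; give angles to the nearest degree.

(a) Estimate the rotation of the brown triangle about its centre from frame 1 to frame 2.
42° clockwise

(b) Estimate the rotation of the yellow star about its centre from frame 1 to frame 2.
25° clockwise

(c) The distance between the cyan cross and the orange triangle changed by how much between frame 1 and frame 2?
+1.3

Distance in frame 1: 1.6. Distance in frame 2: 2.9.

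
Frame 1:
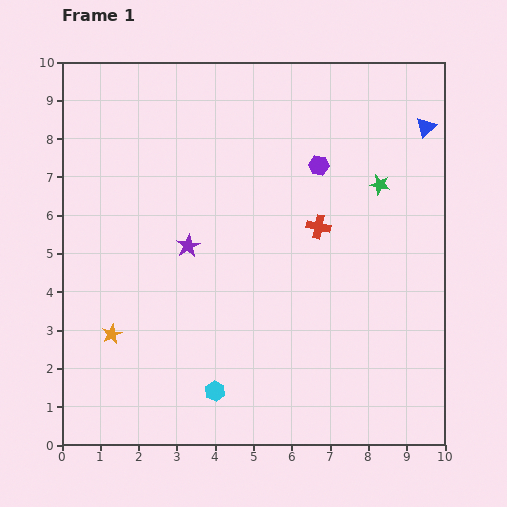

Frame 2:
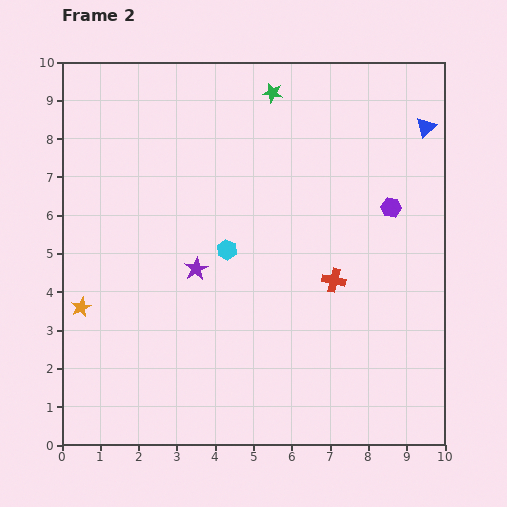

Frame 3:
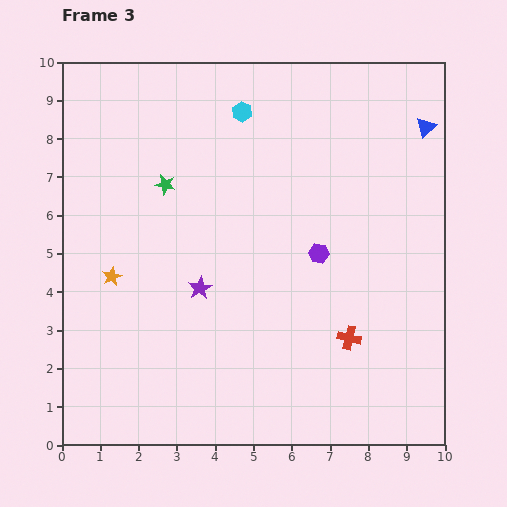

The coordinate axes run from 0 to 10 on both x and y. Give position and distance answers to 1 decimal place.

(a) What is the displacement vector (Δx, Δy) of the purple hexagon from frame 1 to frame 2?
(1.9, -1.1)

The purple hexagon was at (6.7, 7.3) in frame 1 and (8.6, 6.2) in frame 2.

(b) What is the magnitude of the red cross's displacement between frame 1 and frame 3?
3.0

The red cross moved from (6.7, 5.7) to (7.5, 2.8), a distance of √(0.8² + 2.9²) ≈ 3.0.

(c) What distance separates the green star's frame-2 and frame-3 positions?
3.7

The green star moved from (5.5, 9.2) to (2.7, 6.8), a distance of √(2.8² + 2.4²) ≈ 3.7.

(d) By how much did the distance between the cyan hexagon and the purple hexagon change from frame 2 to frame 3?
-0.2

Distance in frame 2: 4.4. Distance in frame 3: 4.2.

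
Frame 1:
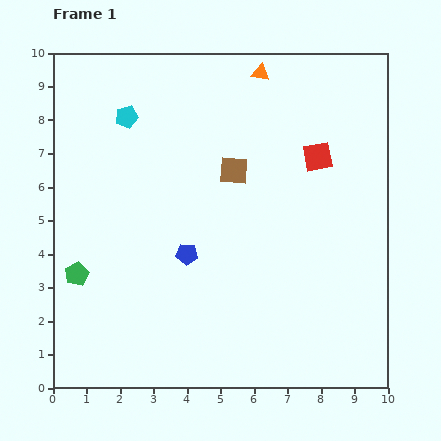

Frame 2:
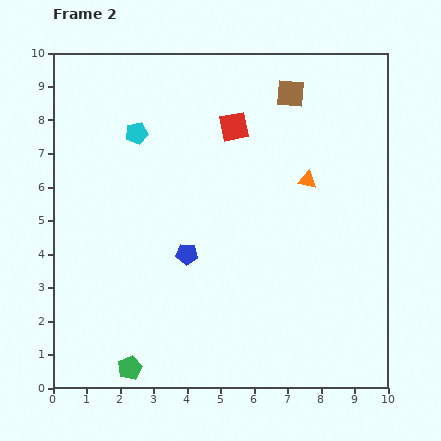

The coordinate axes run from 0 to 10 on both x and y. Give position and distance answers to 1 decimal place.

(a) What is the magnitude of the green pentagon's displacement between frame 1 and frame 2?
3.2

The green pentagon moved from (0.7, 3.4) to (2.3, 0.6), a distance of √(1.6² + 2.8²) ≈ 3.2.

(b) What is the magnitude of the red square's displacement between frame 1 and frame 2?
2.7

The red square moved from (7.9, 6.9) to (5.4, 7.8), a distance of √(2.5² + 0.9²) ≈ 2.7.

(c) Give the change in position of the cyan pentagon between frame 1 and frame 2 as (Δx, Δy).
(0.3, -0.5)

The cyan pentagon was at (2.2, 8.1) in frame 1 and (2.5, 7.6) in frame 2.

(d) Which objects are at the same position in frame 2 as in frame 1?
the blue pentagon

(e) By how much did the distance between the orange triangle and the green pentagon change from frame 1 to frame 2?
-0.4

Distance in frame 1: 8.1. Distance in frame 2: 7.7.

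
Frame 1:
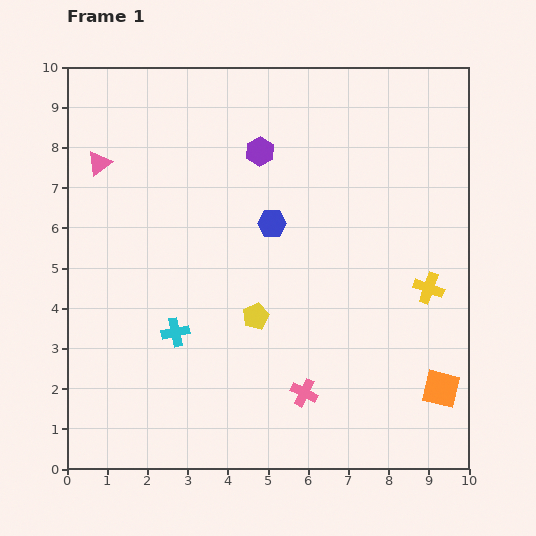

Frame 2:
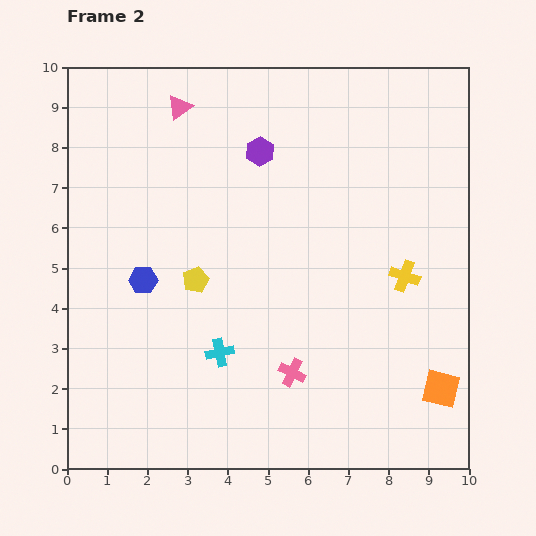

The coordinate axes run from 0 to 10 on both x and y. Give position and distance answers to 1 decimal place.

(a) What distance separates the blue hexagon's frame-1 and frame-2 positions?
3.5

The blue hexagon moved from (5.1, 6.1) to (1.9, 4.7), a distance of √(3.2² + 1.4²) ≈ 3.5.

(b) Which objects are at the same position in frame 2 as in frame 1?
the purple hexagon, the orange square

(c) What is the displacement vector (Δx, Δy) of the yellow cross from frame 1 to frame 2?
(-0.6, 0.3)

The yellow cross was at (9.0, 4.5) in frame 1 and (8.4, 4.8) in frame 2.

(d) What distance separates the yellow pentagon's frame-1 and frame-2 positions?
1.7

The yellow pentagon moved from (4.7, 3.8) to (3.2, 4.7), a distance of √(1.5² + 0.9²) ≈ 1.7.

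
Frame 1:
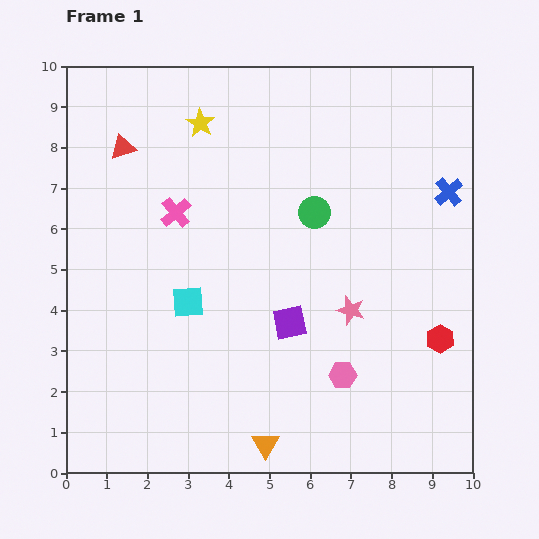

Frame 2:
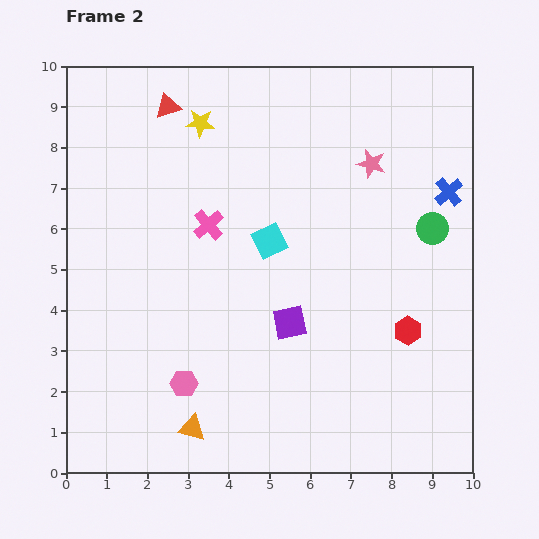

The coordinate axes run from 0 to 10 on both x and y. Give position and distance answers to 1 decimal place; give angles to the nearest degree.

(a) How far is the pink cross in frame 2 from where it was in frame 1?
0.9

The pink cross moved from (2.7, 6.4) to (3.5, 6.1), a distance of √(0.8² + 0.3²) ≈ 0.9.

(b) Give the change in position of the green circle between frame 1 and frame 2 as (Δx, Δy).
(2.9, -0.4)

The green circle was at (6.1, 6.4) in frame 1 and (9.0, 6.0) in frame 2.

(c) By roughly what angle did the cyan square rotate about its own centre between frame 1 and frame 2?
22° counter-clockwise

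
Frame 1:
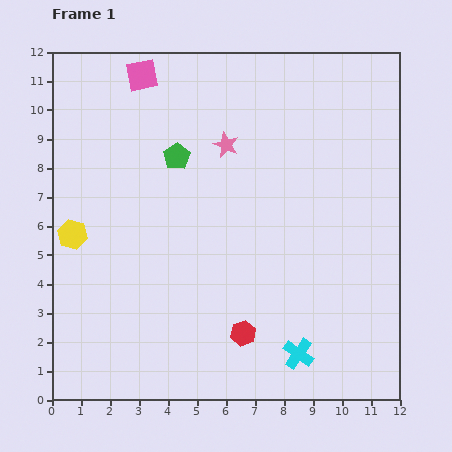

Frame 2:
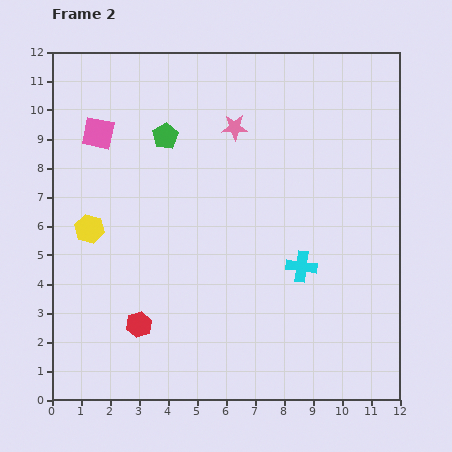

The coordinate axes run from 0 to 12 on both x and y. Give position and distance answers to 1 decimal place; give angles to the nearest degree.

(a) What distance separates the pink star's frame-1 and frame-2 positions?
0.7

The pink star moved from (6.0, 8.8) to (6.3, 9.4), a distance of √(0.3² + 0.6²) ≈ 0.7.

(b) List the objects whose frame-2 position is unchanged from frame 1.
none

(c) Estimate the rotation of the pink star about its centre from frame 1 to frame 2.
26° counter-clockwise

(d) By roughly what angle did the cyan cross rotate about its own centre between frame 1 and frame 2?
26° counter-clockwise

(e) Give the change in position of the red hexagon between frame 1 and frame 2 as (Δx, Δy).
(-3.6, 0.3)

The red hexagon was at (6.6, 2.3) in frame 1 and (3.0, 2.6) in frame 2.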